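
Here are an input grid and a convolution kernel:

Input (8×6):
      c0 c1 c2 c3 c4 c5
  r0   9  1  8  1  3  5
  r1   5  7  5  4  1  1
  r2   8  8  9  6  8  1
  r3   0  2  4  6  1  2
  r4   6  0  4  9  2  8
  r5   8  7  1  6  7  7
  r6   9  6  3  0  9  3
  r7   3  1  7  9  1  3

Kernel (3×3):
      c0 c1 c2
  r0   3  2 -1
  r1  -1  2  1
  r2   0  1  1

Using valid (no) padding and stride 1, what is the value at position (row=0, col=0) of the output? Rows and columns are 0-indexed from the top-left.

The receptive field on the input at this output position is [9 1 8 / 5 7 5 / 8 8 9]. Elementwise product with the kernel and sum: 9·3 + 1·2 + 8·-1 + 5·-1 + 7·2 + 5·1 + 8·1 + 9·1.

52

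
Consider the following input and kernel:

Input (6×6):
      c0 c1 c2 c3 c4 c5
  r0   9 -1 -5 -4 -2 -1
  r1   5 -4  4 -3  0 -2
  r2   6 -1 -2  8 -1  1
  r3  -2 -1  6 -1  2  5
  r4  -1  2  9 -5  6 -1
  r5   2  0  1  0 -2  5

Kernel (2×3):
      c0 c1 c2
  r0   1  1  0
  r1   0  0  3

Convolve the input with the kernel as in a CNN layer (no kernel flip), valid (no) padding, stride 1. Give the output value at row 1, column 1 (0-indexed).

24

The receptive field on the input at this output position is [-4 4 -3 / -1 -2 8]. Elementwise product with the kernel and sum: -4·1 + 4·1 + 8·3.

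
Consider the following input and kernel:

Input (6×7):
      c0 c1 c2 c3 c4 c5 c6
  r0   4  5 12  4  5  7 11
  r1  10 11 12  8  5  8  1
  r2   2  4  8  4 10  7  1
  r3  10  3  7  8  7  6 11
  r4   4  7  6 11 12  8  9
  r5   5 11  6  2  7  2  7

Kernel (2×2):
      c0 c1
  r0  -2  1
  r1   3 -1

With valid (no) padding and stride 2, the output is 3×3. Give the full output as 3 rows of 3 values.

16 8 4
27 1 2
3 15 3

Output[0,0]: The receptive field on the input at this output position is [4 5 / 10 11]. Elementwise product with the kernel and sum: 4·-2 + 5·1 + 10·3 + 11·-1.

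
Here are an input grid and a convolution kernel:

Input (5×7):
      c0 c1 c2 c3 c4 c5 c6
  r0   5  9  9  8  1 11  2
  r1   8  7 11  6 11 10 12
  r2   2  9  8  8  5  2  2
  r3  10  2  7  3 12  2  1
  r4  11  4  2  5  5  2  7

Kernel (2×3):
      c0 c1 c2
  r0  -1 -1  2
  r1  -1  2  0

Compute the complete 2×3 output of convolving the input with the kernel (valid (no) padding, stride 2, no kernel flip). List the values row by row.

Output[0,0]: The receptive field on the input at this output position is [5 9 9 / 8 7 11]. Elementwise product with the kernel and sum: 5·-1 + 9·-1 + 9·2 + 8·-1 + 7·2.
Output[0,1]: The receptive field on the input at this output position is [9 8 1 / 11 6 11]. Elementwise product with the kernel and sum: 9·-1 + 8·-1 + 1·2 + 11·-1 + 6·2.

10 -14 1
-1 -7 -11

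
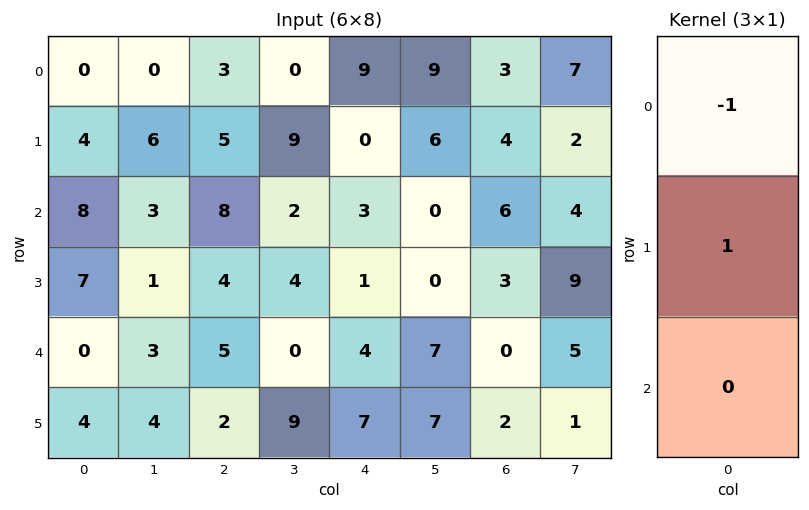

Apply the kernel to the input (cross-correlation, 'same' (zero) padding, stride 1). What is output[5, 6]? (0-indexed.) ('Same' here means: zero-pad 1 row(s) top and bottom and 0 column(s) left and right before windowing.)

The receptive field on the zero-padded input at this output position is [0 / 2 / 0]. Elementwise product with the kernel and sum: 0·-1 + 2·1.

2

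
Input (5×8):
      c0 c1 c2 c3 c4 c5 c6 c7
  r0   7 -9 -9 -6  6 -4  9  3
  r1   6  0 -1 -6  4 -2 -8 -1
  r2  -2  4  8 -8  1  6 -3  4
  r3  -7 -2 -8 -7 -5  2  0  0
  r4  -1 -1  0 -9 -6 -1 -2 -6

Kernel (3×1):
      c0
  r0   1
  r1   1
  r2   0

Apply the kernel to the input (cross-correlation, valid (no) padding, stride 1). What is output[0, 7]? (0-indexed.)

2

The receptive field on the input at this output position is [3 / -1 / 4]. Elementwise product with the kernel and sum: 3·1 + -1·1.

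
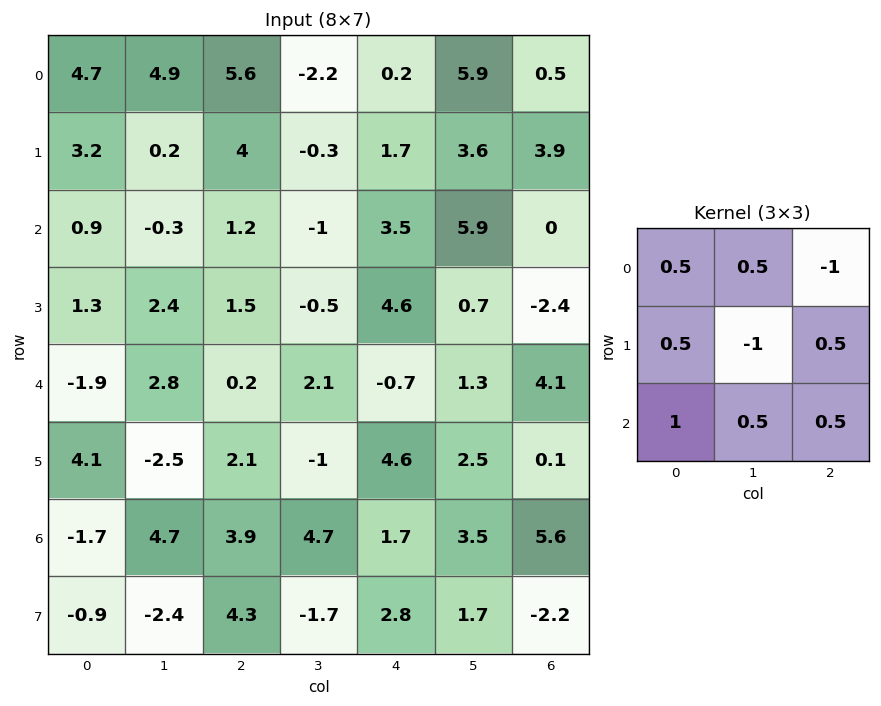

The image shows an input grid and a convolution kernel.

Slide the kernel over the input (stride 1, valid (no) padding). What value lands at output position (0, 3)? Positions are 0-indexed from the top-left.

The receptive field on the input at this output position is [-2.2 0.2 5.9 / -0.3 1.7 3.6 / -1 3.5 5.9]. Elementwise product with the kernel and sum: -2.2·0.5 + 0.2·0.5 + 5.9·-1 + -0.3·0.5 + 1.7·-1 + 3.6·0.5 + -1·1 + 3.5·0.5 + 5.9·0.5.

-3.25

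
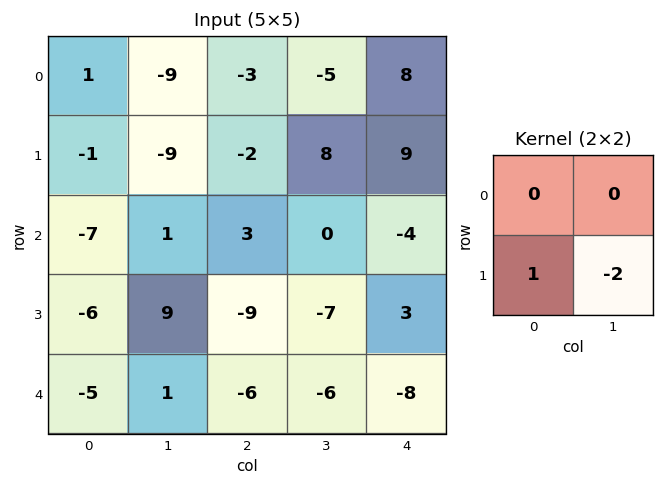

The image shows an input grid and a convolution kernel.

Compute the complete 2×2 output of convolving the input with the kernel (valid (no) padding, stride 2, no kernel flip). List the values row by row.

17 -18
-24 5

Output[0,0]: The receptive field on the input at this output position is [1 -9 / -1 -9]. Elementwise product with the kernel and sum: -1·1 + -9·-2.
Output[0,1]: The receptive field on the input at this output position is [-3 -5 / -2 8]. Elementwise product with the kernel and sum: -2·1 + 8·-2.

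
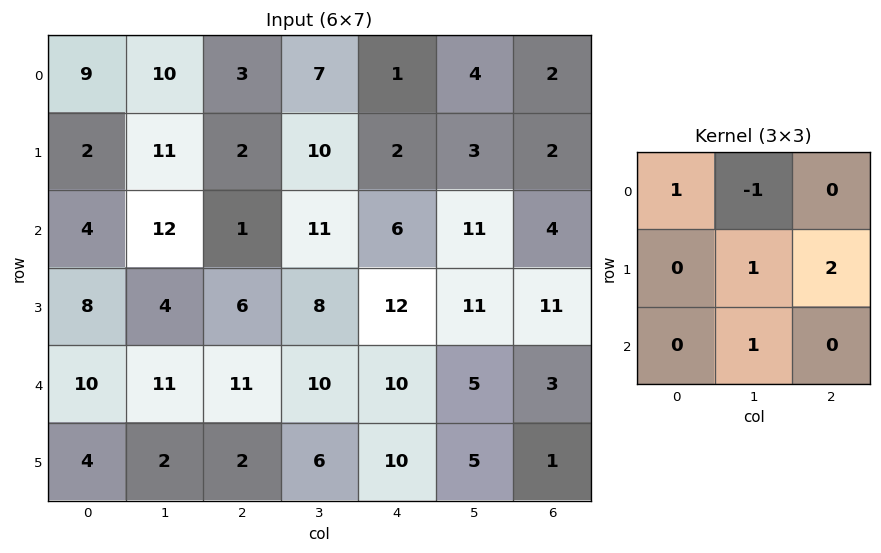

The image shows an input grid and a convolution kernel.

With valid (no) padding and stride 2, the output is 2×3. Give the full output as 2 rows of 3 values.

Output[0,0]: The receptive field on the input at this output position is [9 10 3 / 2 11 2 / 4 12 1]. Elementwise product with the kernel and sum: 9·1 + 10·-1 + 11·1 + 2·2 + 12·1.
Output[0,1]: The receptive field on the input at this output position is [3 7 1 / 2 10 2 / 1 11 6]. Elementwise product with the kernel and sum: 3·1 + 7·-1 + 10·1 + 2·2 + 11·1.

26 21 15
19 32 33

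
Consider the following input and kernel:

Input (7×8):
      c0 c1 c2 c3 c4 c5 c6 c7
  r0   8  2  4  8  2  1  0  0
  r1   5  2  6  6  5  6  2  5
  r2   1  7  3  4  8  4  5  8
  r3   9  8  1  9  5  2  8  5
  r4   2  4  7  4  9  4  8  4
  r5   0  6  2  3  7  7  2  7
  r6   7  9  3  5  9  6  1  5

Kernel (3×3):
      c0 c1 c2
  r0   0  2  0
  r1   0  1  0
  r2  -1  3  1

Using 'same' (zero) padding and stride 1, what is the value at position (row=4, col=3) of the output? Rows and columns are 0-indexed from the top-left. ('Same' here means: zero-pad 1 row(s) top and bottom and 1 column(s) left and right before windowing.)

36

The receptive field on the zero-padded input at this output position is [1 9 5 / 7 4 9 / 2 3 7]. Elementwise product with the kernel and sum: 9·2 + 4·1 + 2·-1 + 3·3 + 7·1.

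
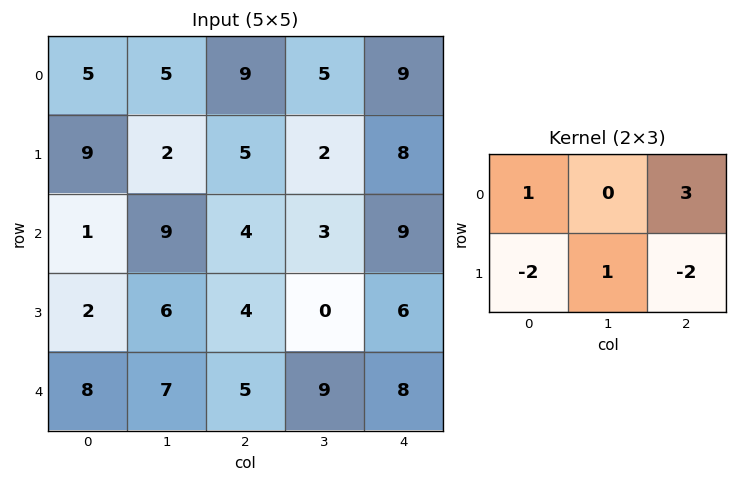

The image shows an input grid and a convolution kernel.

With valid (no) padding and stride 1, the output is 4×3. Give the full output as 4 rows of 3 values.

Output[0,0]: The receptive field on the input at this output position is [5 5 9 / 9 2 5]. Elementwise product with the kernel and sum: 5·1 + 9·3 + 9·-2 + 2·1 + 5·-2.
Output[0,1]: The receptive field on the input at this output position is [5 9 5 / 2 5 2]. Elementwise product with the kernel and sum: 5·1 + 5·3 + 2·-2 + 5·1 + 2·-2.

6 17 12
23 -12 6
7 10 11
-5 -21 5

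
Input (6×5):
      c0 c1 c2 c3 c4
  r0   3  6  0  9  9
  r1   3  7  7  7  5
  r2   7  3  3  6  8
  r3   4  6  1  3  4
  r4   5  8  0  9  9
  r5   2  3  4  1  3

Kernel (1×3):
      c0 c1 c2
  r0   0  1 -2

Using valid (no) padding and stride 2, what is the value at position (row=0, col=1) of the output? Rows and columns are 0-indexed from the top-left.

The receptive field on the input at this output position is [0 9 9]. Elementwise product with the kernel and sum: 9·1 + 9·-2.

-9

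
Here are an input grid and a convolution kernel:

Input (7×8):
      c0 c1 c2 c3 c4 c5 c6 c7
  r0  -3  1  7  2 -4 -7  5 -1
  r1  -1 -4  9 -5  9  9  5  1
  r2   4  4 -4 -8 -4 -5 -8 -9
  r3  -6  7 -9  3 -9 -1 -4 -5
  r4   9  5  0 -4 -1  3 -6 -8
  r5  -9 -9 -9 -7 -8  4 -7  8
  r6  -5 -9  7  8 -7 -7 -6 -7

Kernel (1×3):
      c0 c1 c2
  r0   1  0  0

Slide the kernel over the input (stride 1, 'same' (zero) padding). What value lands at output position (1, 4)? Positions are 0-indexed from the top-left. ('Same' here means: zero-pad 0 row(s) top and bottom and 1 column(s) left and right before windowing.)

The receptive field on the zero-padded input at this output position is [-5 9 9]. Elementwise product with the kernel and sum: -5·1.

-5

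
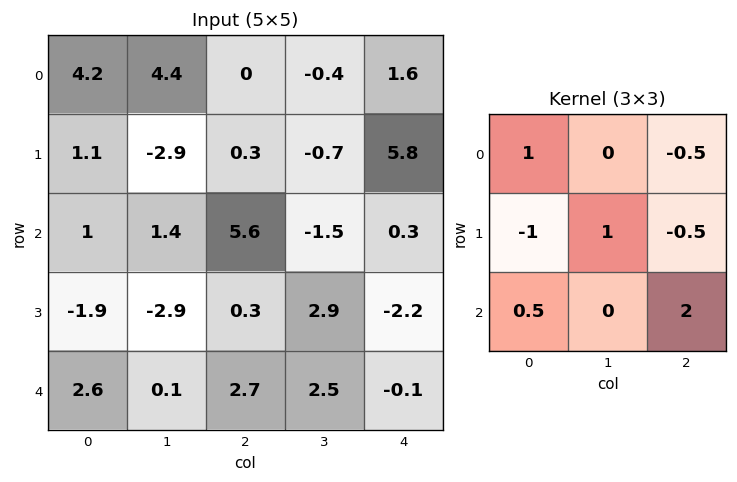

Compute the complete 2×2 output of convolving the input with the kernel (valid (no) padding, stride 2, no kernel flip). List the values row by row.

11.75 -1.3
3.75 10.3

Output[0,0]: The receptive field on the input at this output position is [4.2 4.4 0 / 1.1 -2.9 0.3 / 1 1.4 5.6]. Elementwise product with the kernel and sum: 4.2·1 + 0·-0.5 + 1.1·-1 + -2.9·1 + 0.3·-0.5 + 1·0.5 + 5.6·2.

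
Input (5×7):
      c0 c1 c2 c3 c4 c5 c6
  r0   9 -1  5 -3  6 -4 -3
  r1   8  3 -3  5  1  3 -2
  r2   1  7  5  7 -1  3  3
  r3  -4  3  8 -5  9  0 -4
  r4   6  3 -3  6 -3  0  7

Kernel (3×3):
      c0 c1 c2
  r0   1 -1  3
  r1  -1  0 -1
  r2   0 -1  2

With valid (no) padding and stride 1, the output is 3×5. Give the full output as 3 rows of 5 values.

23 -14 19 -22 5
3 -11 14 -6 -18
-4 40 -34 25 14

Output[0,0]: The receptive field on the input at this output position is [9 -1 5 / 8 3 -3 / 1 7 5]. Elementwise product with the kernel and sum: 9·1 + -1·-1 + 5·3 + 8·-1 + -3·-1 + 7·-1 + 5·2.
Output[0,1]: The receptive field on the input at this output position is [-1 5 -3 / 3 -3 5 / 7 5 7]. Elementwise product with the kernel and sum: -1·1 + 5·-1 + -3·3 + 3·-1 + 5·-1 + 5·-1 + 7·2.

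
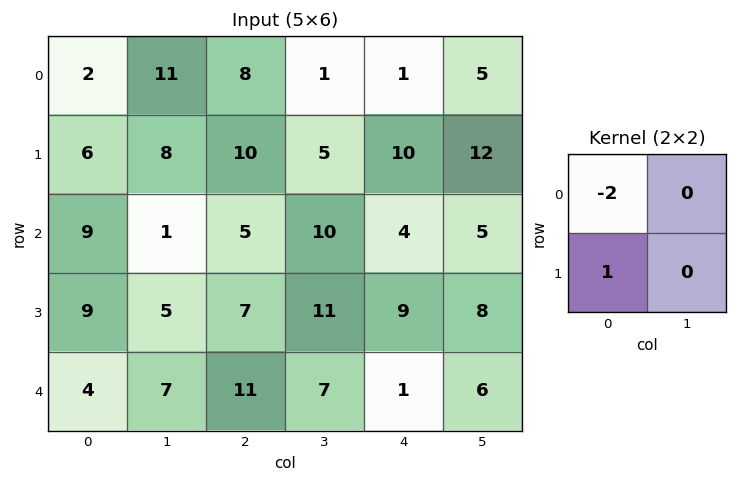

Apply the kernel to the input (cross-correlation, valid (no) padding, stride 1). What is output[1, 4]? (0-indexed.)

-16

The receptive field on the input at this output position is [10 12 / 4 5]. Elementwise product with the kernel and sum: 10·-2 + 4·1.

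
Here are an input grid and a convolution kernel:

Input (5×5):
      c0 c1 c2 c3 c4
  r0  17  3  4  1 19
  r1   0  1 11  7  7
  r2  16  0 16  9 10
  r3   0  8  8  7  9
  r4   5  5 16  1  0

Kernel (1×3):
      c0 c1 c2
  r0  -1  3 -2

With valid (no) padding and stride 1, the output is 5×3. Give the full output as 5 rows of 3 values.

-16 7 -39
-19 18 -4
-48 30 -9
8 2 -5
-22 41 -13

Output[0,0]: The receptive field on the input at this output position is [17 3 4]. Elementwise product with the kernel and sum: 17·-1 + 3·3 + 4·-2.
Output[0,1]: The receptive field on the input at this output position is [3 4 1]. Elementwise product with the kernel and sum: 3·-1 + 4·3 + 1·-2.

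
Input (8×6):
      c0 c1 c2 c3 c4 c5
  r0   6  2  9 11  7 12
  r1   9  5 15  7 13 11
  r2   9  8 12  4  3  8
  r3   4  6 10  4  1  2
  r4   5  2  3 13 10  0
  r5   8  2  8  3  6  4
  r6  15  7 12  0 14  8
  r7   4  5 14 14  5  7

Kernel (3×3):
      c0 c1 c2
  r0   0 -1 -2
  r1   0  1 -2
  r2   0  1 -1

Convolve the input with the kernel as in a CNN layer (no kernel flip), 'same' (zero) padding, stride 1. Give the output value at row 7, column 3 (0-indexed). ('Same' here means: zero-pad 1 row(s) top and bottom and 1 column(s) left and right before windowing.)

-24

The receptive field on the zero-padded input at this output position is [12 0 14 / 14 14 5 / 0 0 0]. Elementwise product with the kernel and sum: 0·-1 + 14·-2 + 14·1 + 5·-2 + 0·1 + 0·-1.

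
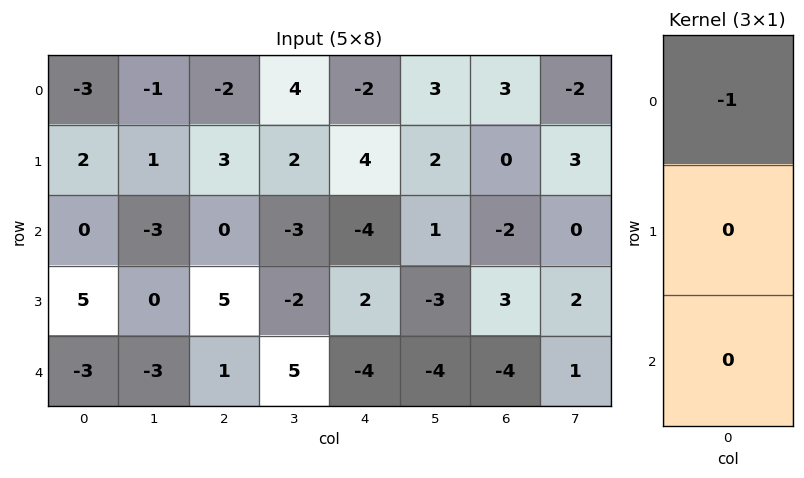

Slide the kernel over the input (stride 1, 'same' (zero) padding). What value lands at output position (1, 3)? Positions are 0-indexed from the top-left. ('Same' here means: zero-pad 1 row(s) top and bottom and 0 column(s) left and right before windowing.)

The receptive field on the zero-padded input at this output position is [4 / 2 / -3]. Elementwise product with the kernel and sum: 4·-1.

-4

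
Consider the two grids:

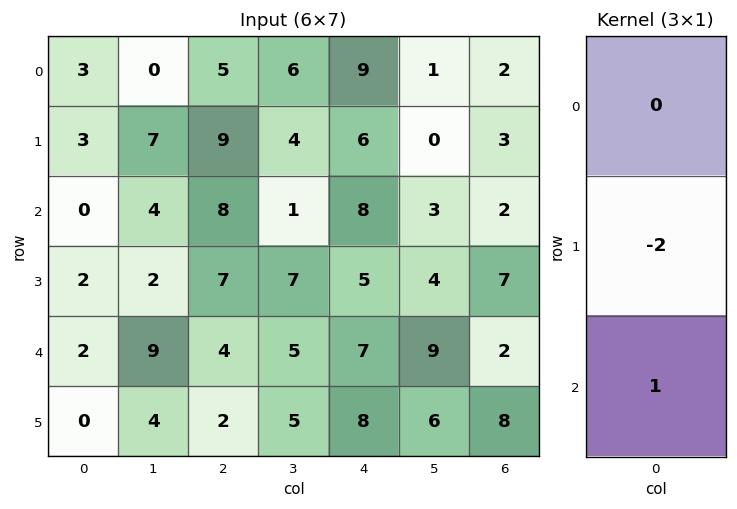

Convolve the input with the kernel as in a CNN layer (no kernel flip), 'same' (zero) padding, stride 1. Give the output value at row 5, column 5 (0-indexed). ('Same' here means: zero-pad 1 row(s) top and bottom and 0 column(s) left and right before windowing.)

-12

The receptive field on the zero-padded input at this output position is [9 / 6 / 0]. Elementwise product with the kernel and sum: 6·-2 + 0·1.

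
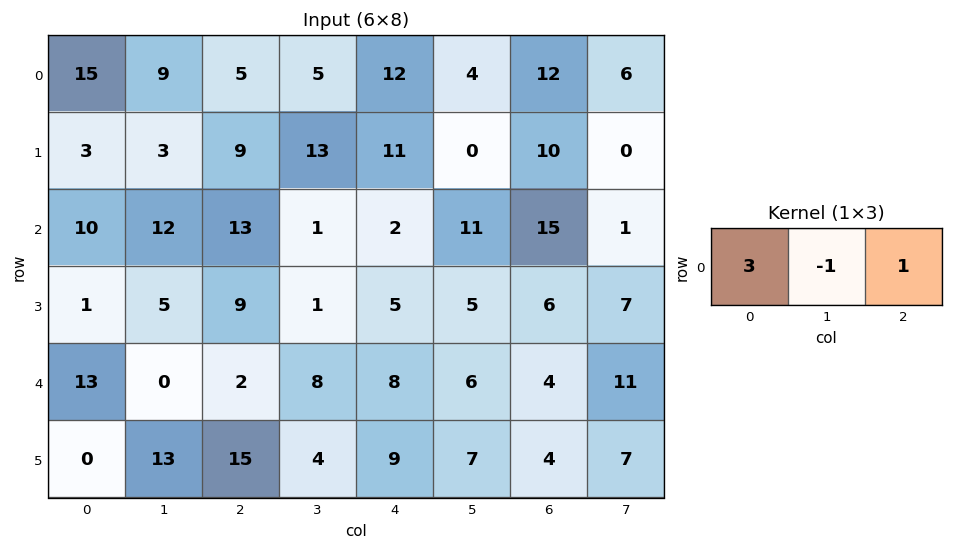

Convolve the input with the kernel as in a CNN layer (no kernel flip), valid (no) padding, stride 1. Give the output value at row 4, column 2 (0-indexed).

The receptive field on the input at this output position is [2 8 8]. Elementwise product with the kernel and sum: 2·3 + 8·-1 + 8·1.

6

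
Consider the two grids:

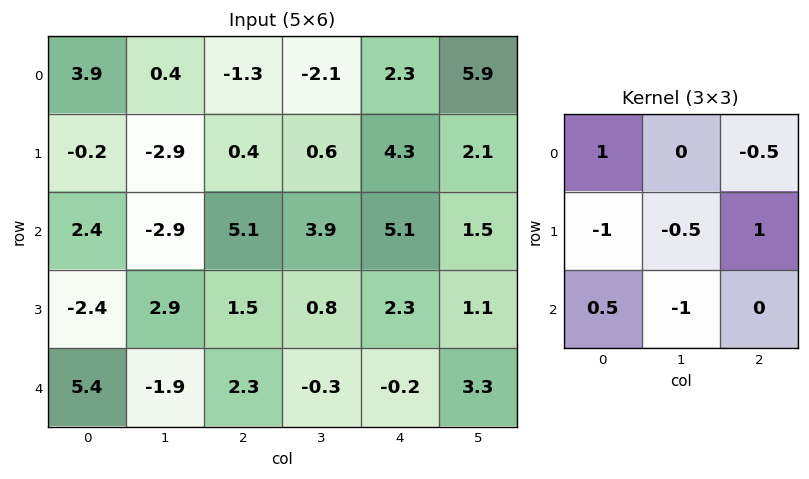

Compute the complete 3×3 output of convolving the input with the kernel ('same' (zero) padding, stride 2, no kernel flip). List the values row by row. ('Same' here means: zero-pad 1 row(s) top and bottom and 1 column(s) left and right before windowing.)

Output[0,0]: The receptive field on the zero-padded input at this output position is [0 0 0 / 0 3.9 0.4 / 0 -0.2 -2.9]. Elementwise product with the kernel and sum: 0·1 + 0·-0.5 + 0·-1 + 3.9·-0.5 + 0.4·1 + 0·0.5 + -0.2·-1.
Output[0,1]: The receptive field on the zero-padded input at this output position is [0 0 0 / 0.4 -1.3 -2.1 / -2.9 0.4 0.6]. Elementwise product with the kernel and sum: 0·1 + 0·-0.5 + 0.4·-1 + -1.3·-0.5 + -2.1·1 + -2.9·0.5 + 0.4·-1.

-1.35 -3.7 2.85
-0.25 1 -7.3
-6.05 2.95 3.95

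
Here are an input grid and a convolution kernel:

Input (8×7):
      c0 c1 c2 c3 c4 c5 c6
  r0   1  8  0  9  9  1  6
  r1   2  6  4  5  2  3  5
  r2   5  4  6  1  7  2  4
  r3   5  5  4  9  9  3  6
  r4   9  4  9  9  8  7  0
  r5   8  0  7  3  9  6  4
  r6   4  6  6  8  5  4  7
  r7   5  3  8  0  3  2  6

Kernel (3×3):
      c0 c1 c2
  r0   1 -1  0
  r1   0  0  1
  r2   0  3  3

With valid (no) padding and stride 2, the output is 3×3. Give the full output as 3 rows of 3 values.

Output[0,0]: The receptive field on the input at this output position is [1 8 0 / 2 6 4 / 5 4 6]. Elementwise product with the kernel and sum: 1·1 + 8·-1 + 4·1 + 4·3 + 6·3.
Output[0,1]: The receptive field on the input at this output position is [0 9 9 / 4 5 2 / 6 1 7]. Elementwise product with the kernel and sum: 0·1 + 9·-1 + 2·1 + 1·3 + 7·3.

27 17 31
44 65 32
48 48 38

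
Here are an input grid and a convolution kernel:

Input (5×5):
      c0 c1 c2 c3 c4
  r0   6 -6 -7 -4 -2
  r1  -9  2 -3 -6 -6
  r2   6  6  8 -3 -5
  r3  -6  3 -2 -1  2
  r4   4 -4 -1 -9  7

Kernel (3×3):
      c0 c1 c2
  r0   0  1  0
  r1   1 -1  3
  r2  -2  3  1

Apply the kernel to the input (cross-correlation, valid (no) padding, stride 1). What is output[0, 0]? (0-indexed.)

The receptive field on the input at this output position is [6 -6 -7 / -9 2 -3 / 6 6 8]. Elementwise product with the kernel and sum: -6·1 + -9·1 + 2·-1 + -3·3 + 6·-2 + 6·3 + 8·1.

-12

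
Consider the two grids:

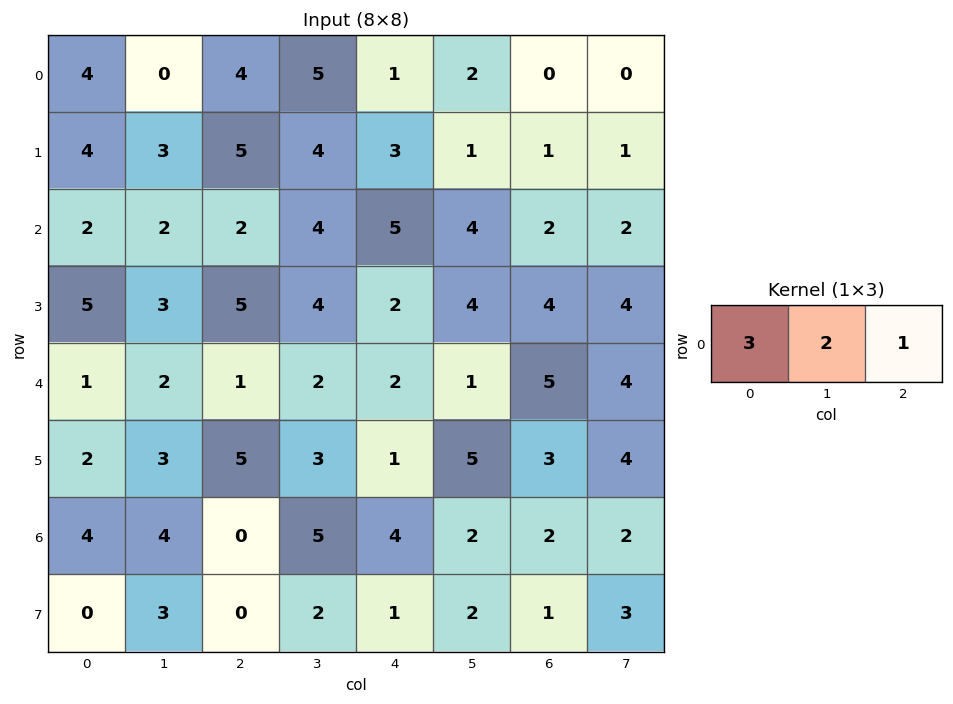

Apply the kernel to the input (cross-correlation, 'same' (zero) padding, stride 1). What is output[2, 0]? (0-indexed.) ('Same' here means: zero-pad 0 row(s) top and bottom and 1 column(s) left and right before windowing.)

6

The receptive field on the zero-padded input at this output position is [0 2 2]. Elementwise product with the kernel and sum: 0·3 + 2·2 + 2·1.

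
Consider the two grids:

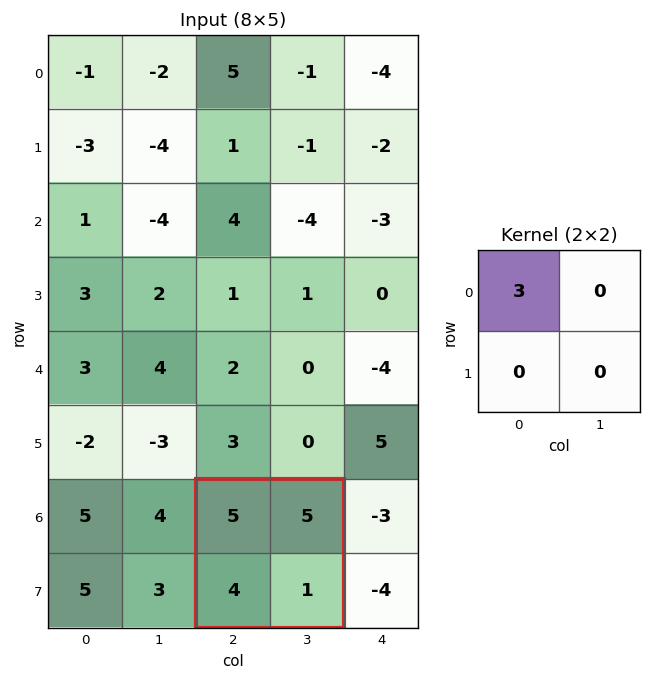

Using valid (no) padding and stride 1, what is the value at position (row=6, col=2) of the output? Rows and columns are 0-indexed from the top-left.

15

The receptive field on the input at this output position is [5 5 / 4 1]. Elementwise product with the kernel and sum: 5·3.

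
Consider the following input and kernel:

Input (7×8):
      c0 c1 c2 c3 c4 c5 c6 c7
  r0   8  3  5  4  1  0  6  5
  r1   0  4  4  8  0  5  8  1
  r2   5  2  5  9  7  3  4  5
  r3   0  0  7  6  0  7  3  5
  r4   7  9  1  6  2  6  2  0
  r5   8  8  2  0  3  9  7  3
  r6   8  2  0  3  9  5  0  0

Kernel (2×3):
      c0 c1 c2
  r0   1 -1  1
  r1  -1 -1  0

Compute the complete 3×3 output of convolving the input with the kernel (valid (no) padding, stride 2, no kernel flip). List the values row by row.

6 -10 2
8 -10 1
-17 -5 -14

Output[0,0]: The receptive field on the input at this output position is [8 3 5 / 0 4 4]. Elementwise product with the kernel and sum: 8·1 + 3·-1 + 5·1 + 0·-1 + 4·-1.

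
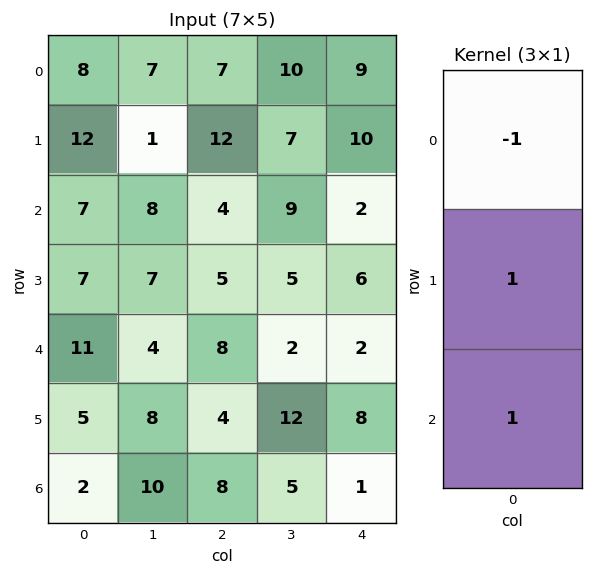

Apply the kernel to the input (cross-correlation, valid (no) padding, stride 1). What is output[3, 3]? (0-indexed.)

The receptive field on the input at this output position is [5 / 2 / 12]. Elementwise product with the kernel and sum: 5·-1 + 2·1 + 12·1.

9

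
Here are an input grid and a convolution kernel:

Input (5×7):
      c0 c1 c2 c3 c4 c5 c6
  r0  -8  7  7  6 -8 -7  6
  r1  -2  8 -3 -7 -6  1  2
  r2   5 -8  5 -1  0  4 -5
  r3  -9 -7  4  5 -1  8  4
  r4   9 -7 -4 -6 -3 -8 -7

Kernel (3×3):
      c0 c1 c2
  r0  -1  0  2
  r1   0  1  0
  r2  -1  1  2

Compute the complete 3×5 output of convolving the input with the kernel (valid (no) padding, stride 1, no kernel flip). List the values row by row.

27 13 -36 -17 15
-2 4 -11 19 31
-26 1 -8 -5 -21

Output[0,0]: The receptive field on the input at this output position is [-8 7 7 / -2 8 -3 / 5 -8 5]. Elementwise product with the kernel and sum: -8·-1 + 7·2 + 8·1 + 5·-1 + -8·1 + 5·2.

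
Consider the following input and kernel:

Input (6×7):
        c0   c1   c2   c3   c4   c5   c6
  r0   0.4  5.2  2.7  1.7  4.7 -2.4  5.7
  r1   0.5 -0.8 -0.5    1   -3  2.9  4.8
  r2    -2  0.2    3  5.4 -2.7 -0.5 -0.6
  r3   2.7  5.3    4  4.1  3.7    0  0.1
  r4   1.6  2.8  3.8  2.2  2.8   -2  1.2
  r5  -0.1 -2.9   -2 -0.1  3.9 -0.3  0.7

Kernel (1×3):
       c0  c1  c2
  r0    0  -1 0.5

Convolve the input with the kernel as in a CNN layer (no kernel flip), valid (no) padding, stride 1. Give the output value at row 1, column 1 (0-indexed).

The receptive field on the input at this output position is [-0.8 -0.5 1]. Elementwise product with the kernel and sum: -0.5·-1 + 1·0.5.

1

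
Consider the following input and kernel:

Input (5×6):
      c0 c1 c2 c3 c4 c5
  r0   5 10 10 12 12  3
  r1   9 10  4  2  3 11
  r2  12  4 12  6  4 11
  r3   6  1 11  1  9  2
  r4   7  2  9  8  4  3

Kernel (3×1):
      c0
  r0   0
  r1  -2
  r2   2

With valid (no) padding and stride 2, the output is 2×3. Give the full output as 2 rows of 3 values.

6 16 2
2 -4 -10

Output[0,0]: The receptive field on the input at this output position is [5 / 9 / 12]. Elementwise product with the kernel and sum: 9·-2 + 12·2.
Output[0,1]: The receptive field on the input at this output position is [10 / 4 / 12]. Elementwise product with the kernel and sum: 4·-2 + 12·2.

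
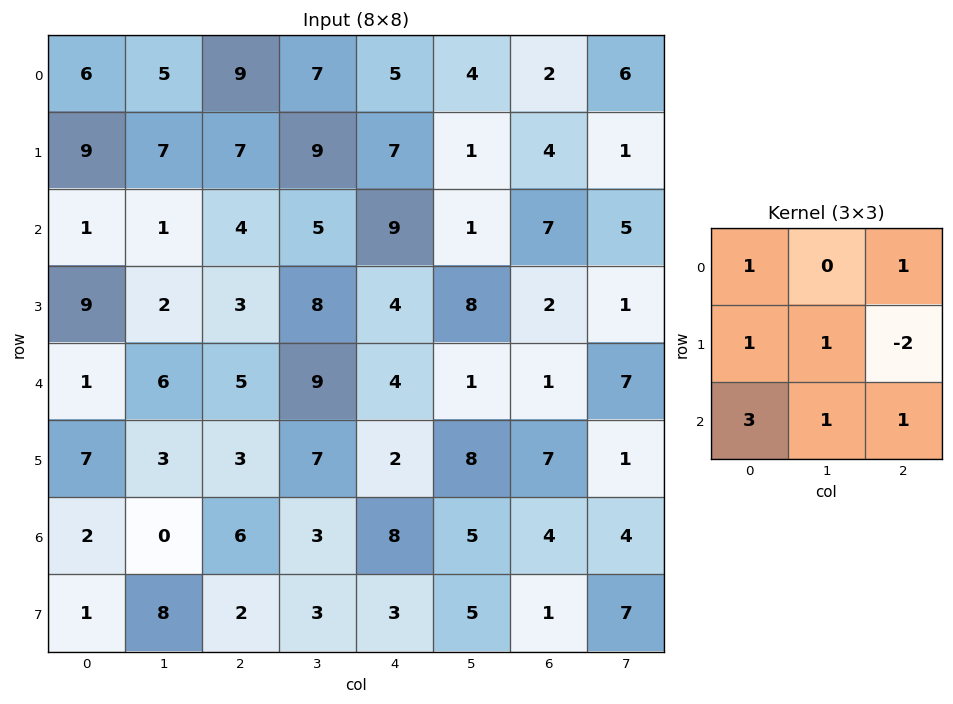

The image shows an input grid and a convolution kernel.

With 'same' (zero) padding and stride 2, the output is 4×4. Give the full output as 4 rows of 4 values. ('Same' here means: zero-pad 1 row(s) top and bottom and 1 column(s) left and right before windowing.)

12 37 39 2
17 28 58 27
1 22 58 29
14 39 33 33

Output[0,0]: The receptive field on the zero-padded input at this output position is [0 0 0 / 0 6 5 / 0 9 7]. Elementwise product with the kernel and sum: 0·1 + 0·1 + 0·1 + 6·1 + 5·-2 + 0·3 + 9·1 + 7·1.
Output[0,1]: The receptive field on the zero-padded input at this output position is [0 0 0 / 5 9 7 / 7 7 9]. Elementwise product with the kernel and sum: 0·1 + 0·1 + 5·1 + 9·1 + 7·-2 + 7·3 + 7·1 + 9·1.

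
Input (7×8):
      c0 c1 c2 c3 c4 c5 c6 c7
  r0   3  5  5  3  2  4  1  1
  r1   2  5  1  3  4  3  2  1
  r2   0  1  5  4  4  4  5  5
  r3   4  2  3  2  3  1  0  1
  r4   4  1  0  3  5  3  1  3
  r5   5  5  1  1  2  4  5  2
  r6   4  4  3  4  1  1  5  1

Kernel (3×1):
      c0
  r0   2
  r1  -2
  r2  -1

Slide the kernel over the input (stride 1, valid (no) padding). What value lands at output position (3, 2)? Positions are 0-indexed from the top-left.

5

The receptive field on the input at this output position is [3 / 0 / 1]. Elementwise product with the kernel and sum: 3·2 + 0·-2 + 1·-1.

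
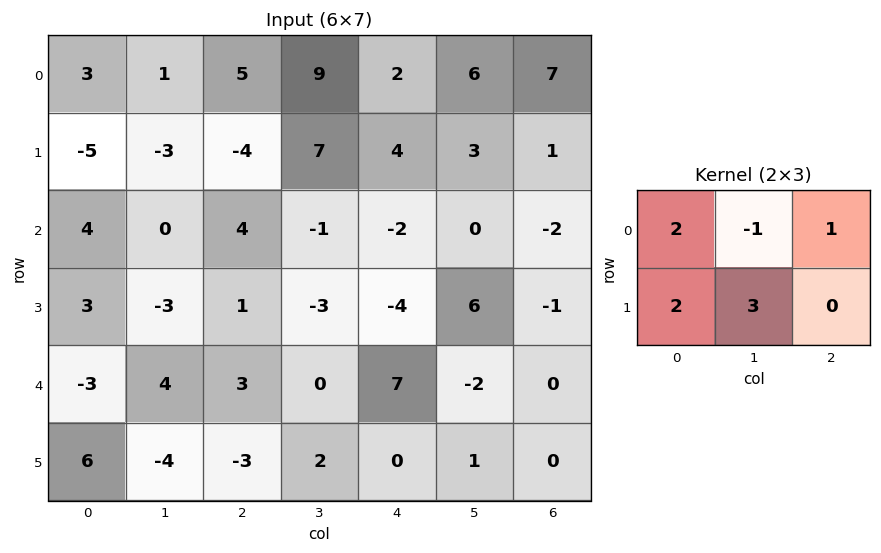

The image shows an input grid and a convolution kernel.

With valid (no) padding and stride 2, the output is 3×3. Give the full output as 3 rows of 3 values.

-9 16 22
9 0 4
-7 13 19

Output[0,0]: The receptive field on the input at this output position is [3 1 5 / -5 -3 -4]. Elementwise product with the kernel and sum: 3·2 + 1·-1 + 5·1 + -5·2 + -3·3.
Output[0,1]: The receptive field on the input at this output position is [5 9 2 / -4 7 4]. Elementwise product with the kernel and sum: 5·2 + 9·-1 + 2·1 + -4·2 + 7·3.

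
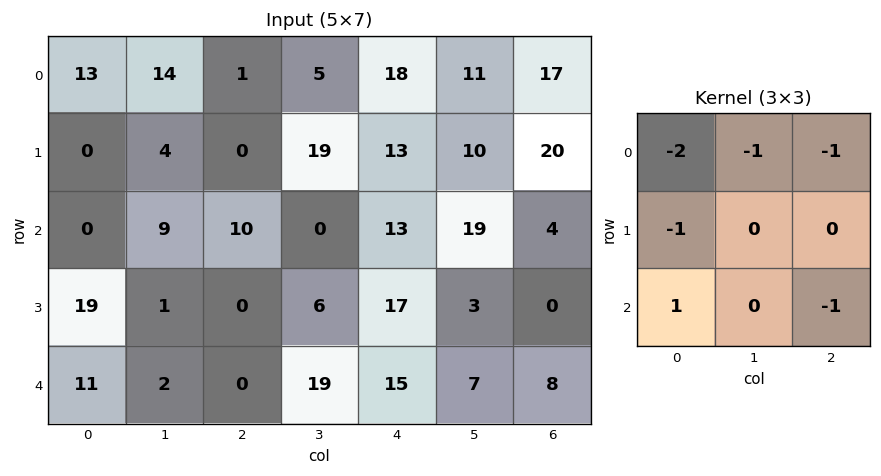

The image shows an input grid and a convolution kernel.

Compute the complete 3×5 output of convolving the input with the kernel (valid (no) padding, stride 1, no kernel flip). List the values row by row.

-51 -29 -28 -77 -68
15 -41 -59 -58 -52
-27 -46 -48 -26 -59

Output[0,0]: The receptive field on the input at this output position is [13 14 1 / 0 4 0 / 0 9 10]. Elementwise product with the kernel and sum: 13·-2 + 14·-1 + 1·-1 + 0·-1 + 0·1 + 10·-1.
Output[0,1]: The receptive field on the input at this output position is [14 1 5 / 4 0 19 / 9 10 0]. Elementwise product with the kernel and sum: 14·-2 + 1·-1 + 5·-1 + 4·-1 + 9·1 + 0·-1.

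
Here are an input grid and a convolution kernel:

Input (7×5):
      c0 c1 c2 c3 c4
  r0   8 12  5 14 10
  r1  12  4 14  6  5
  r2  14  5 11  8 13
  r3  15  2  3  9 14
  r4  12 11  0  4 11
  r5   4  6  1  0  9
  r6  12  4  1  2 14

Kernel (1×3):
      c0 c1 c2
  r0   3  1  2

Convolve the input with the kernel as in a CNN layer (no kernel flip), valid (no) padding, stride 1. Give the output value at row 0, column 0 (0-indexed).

The receptive field on the input at this output position is [8 12 5]. Elementwise product with the kernel and sum: 8·3 + 12·1 + 5·2.

46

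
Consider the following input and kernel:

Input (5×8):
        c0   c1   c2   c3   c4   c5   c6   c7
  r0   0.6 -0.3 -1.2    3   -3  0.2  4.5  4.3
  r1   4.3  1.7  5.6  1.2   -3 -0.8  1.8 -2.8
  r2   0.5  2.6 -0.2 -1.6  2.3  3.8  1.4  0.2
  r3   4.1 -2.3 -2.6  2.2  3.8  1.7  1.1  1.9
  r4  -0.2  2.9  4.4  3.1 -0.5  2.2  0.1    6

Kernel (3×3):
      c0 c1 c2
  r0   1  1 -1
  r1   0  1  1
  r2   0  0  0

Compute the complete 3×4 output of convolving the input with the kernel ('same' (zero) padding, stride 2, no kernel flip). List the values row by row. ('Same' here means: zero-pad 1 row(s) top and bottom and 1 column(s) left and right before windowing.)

0.3 1.8 -2.8 8.8
5.7 4.3 5.1 5.4
9.1 0.4 6 7

Output[0,0]: The receptive field on the zero-padded input at this output position is [0 0 0 / 0 0.6 -0.3 / 0 4.3 1.7]. Elementwise product with the kernel and sum: 0·1 + 0·1 + 0·-1 + 0.6·1 + -0.3·1.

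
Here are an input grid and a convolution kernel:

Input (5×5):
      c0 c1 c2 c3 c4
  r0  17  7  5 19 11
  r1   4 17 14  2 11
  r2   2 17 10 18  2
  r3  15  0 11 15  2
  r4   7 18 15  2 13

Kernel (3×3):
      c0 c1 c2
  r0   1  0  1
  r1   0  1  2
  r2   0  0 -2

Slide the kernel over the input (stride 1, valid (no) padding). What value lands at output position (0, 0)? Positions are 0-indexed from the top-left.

The receptive field on the input at this output position is [17 7 5 / 4 17 14 / 2 17 10]. Elementwise product with the kernel and sum: 17·1 + 5·1 + 17·1 + 14·2 + 10·-2.

47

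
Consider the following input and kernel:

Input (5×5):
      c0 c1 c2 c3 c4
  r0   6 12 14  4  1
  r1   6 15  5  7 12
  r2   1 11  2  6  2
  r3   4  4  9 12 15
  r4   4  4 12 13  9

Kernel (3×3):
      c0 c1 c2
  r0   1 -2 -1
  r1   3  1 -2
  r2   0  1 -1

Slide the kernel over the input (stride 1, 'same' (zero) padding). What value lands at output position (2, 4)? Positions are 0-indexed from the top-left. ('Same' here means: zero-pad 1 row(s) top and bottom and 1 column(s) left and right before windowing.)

The receptive field on the zero-padded input at this output position is [7 12 0 / 6 2 0 / 12 15 0]. Elementwise product with the kernel and sum: 7·1 + 12·-2 + 0·-1 + 6·3 + 2·1 + 0·-2 + 15·1 + 0·-1.

18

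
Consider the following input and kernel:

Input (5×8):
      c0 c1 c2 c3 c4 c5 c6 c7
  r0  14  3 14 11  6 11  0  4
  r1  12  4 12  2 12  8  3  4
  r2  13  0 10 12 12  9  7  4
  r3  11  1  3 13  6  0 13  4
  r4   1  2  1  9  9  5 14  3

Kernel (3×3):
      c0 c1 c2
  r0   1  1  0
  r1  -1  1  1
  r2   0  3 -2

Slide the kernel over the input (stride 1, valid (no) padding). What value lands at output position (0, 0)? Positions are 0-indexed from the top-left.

The receptive field on the input at this output position is [14 3 14 / 12 4 12 / 13 0 10]. Elementwise product with the kernel and sum: 14·1 + 3·1 + 12·-1 + 4·1 + 12·1 + 0·3 + 10·-2.

1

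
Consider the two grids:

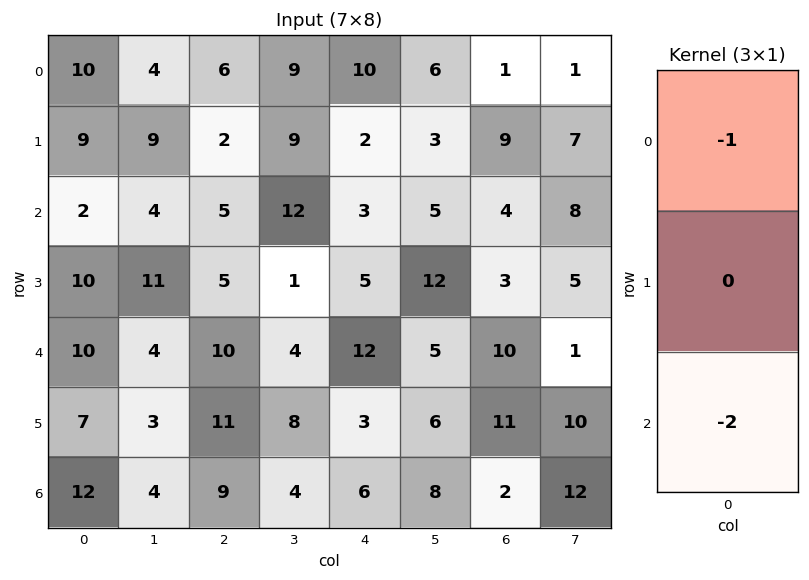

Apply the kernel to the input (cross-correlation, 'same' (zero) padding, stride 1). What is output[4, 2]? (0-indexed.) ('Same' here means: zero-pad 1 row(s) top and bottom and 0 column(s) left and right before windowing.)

-27

The receptive field on the zero-padded input at this output position is [5 / 10 / 11]. Elementwise product with the kernel and sum: 5·-1 + 11·-2.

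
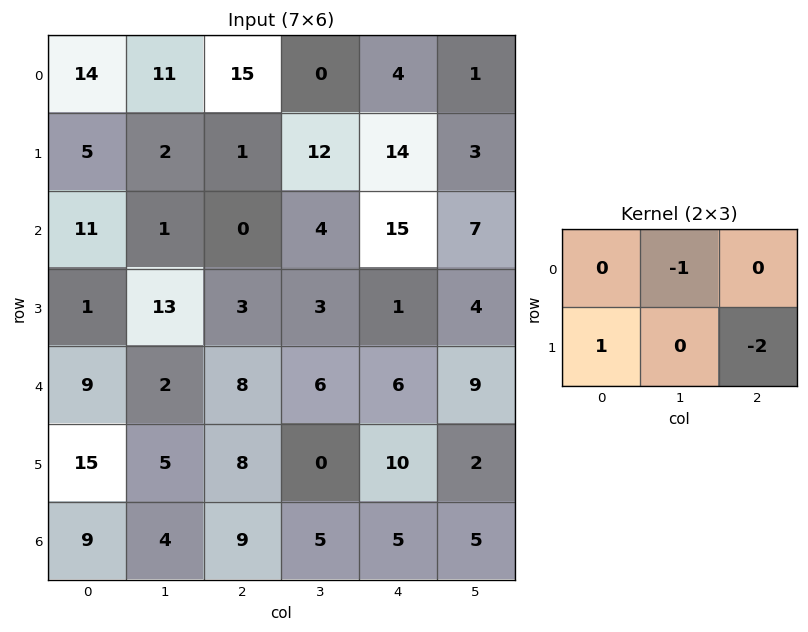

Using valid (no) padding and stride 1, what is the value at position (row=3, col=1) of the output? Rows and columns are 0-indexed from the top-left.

The receptive field on the input at this output position is [13 3 3 / 2 8 6]. Elementwise product with the kernel and sum: 3·-1 + 2·1 + 6·-2.

-13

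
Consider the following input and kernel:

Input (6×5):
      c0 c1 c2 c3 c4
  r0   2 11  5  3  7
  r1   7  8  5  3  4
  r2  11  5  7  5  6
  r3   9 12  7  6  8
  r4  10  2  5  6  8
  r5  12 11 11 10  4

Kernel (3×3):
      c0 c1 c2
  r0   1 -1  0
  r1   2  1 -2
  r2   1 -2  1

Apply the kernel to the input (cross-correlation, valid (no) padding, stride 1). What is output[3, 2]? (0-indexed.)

-4

The receptive field on the input at this output position is [7 6 8 / 5 6 8 / 11 10 4]. Elementwise product with the kernel and sum: 7·1 + 6·-1 + 5·2 + 6·1 + 8·-2 + 11·1 + 10·-2 + 4·1.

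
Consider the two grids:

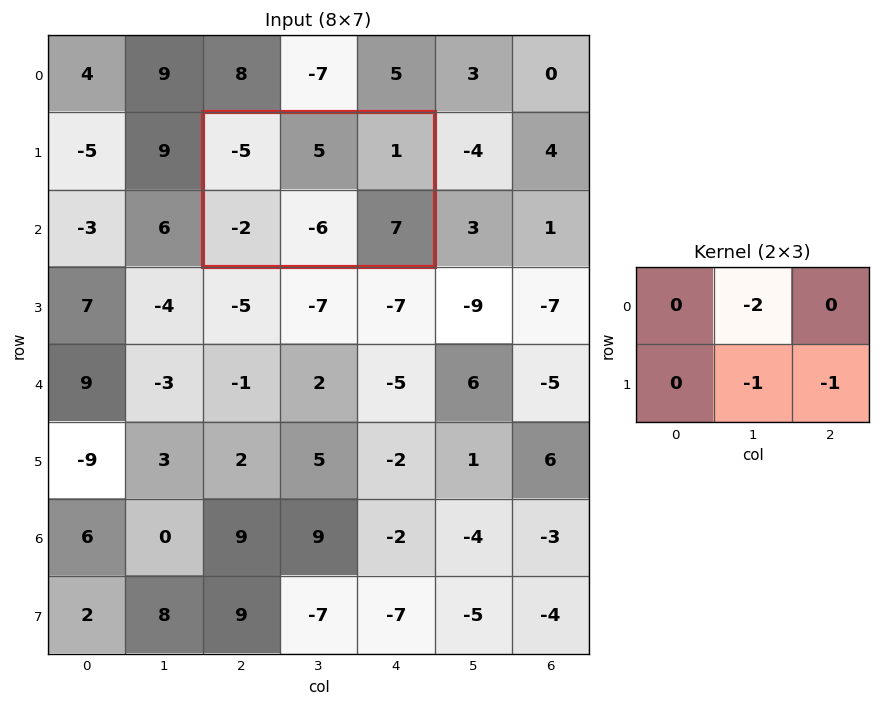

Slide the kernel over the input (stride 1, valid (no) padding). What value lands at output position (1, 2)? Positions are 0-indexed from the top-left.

-11

The receptive field on the input at this output position is [-5 5 1 / -2 -6 7]. Elementwise product with the kernel and sum: 5·-2 + -6·-1 + 7·-1.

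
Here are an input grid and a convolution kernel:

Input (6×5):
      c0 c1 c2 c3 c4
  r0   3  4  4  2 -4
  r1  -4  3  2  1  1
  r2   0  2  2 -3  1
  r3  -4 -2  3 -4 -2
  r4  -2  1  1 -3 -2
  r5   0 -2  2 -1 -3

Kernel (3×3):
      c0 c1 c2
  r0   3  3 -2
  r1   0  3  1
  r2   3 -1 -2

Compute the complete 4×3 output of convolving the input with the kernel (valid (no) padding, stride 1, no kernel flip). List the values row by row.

18 37 37
-15 15 16
-10 31 -9
-22 5 3

Output[0,0]: The receptive field on the input at this output position is [3 4 4 / -4 3 2 / 0 2 2]. Elementwise product with the kernel and sum: 3·3 + 4·3 + 4·-2 + 3·3 + 2·1 + 0·3 + 2·-1 + 2·-2.
Output[0,1]: The receptive field on the input at this output position is [4 4 2 / 3 2 1 / 2 2 -3]. Elementwise product with the kernel and sum: 4·3 + 4·3 + 2·-2 + 2·3 + 1·1 + 2·3 + 2·-1 + -3·-2.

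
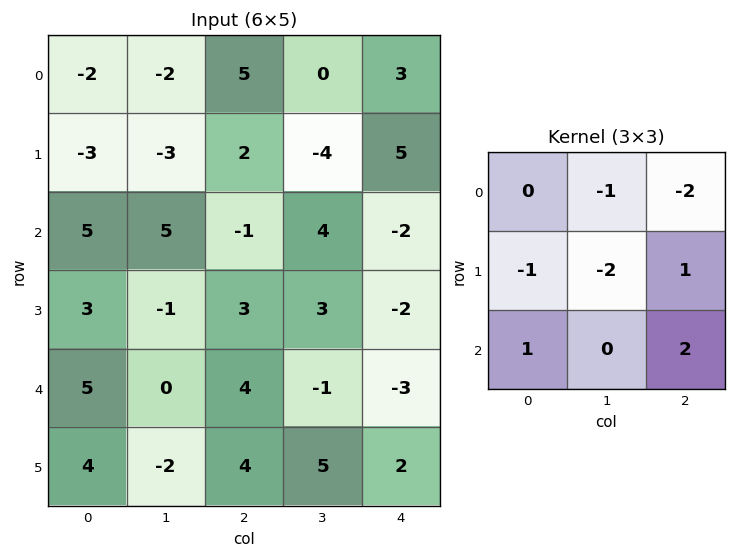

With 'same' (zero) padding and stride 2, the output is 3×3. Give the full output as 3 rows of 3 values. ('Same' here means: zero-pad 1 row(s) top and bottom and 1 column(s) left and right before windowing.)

Output[0,0]: The receptive field on the zero-padded input at this output position is [0 0 0 / 0 -2 -2 / 0 -3 -3]. Elementwise product with the kernel and sum: 0·-1 + 0·-2 + 0·-1 + -2·-2 + -2·1 + 0·1 + -3·2.

-4 -19 -10
2 12 -2
-15 -10 14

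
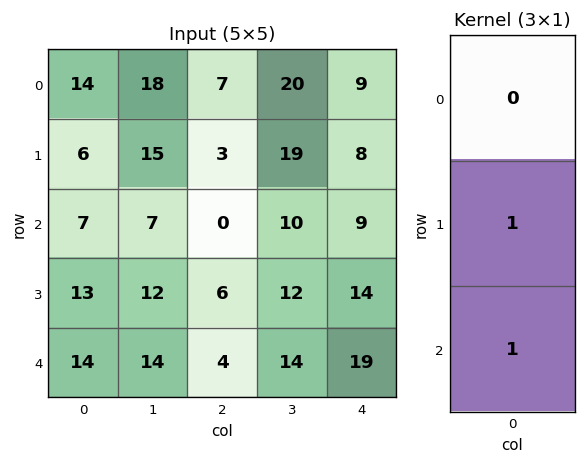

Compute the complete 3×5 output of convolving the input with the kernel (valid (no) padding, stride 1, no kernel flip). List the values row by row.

Output[0,0]: The receptive field on the input at this output position is [14 / 6 / 7]. Elementwise product with the kernel and sum: 6·1 + 7·1.
Output[0,1]: The receptive field on the input at this output position is [18 / 15 / 7]. Elementwise product with the kernel and sum: 15·1 + 7·1.

13 22 3 29 17
20 19 6 22 23
27 26 10 26 33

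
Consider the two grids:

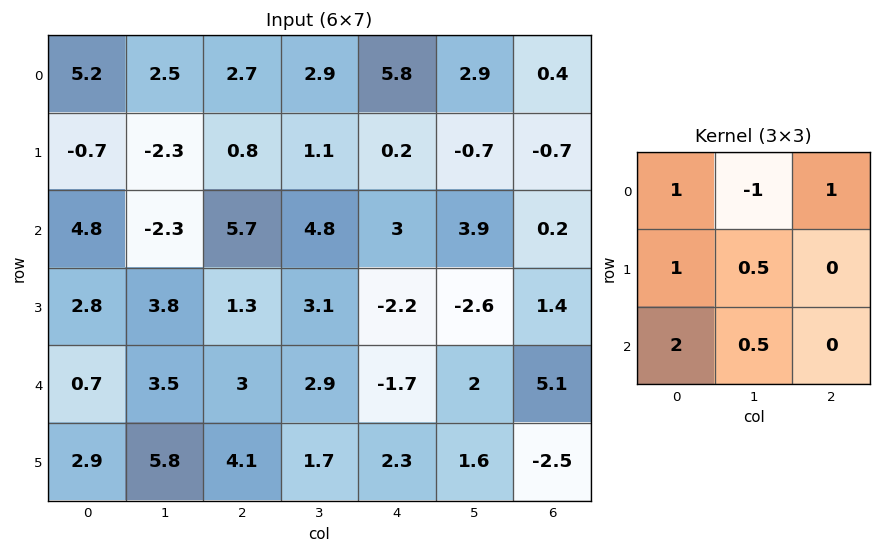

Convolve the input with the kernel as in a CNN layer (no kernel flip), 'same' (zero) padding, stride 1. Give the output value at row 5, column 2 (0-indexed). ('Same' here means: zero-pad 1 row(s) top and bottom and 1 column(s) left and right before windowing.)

11.25

The receptive field on the zero-padded input at this output position is [3.5 3 2.9 / 5.8 4.1 1.7 / 0 0 0]. Elementwise product with the kernel and sum: 3.5·1 + 3·-1 + 2.9·1 + 5.8·1 + 4.1·0.5 + 0·2 + 0·0.5.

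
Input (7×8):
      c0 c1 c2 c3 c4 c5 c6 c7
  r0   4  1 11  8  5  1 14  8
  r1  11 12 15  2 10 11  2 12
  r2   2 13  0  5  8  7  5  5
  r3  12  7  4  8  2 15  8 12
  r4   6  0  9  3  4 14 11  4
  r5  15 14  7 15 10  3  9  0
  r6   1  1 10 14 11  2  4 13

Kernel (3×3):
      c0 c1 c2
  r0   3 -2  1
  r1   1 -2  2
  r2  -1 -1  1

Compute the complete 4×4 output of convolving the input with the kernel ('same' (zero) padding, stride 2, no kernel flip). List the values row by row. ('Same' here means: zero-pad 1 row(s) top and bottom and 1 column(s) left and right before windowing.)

Output[0,0]: The receptive field on the zero-padded input at this output position is [0 0 0 / 0 4 1 / 0 11 12]. Elementwise product with the kernel and sum: 0·3 + 0·-2 + 0·1 + 0·1 + 4·-2 + 1·2 + 0·-1 + 11·-1 + 12·1.
Output[0,1]: The receptive field on the zero-padded input at this output position is [0 0 0 / 1 11 8 / 12 15 2]. Elementwise product with the kernel and sum: 0·3 + 0·-2 + 0·1 + 1·1 + 11·-2 + 8·2 + 12·-1 + 15·-1 + 2·1.

-5 -30 -1 -12
7 28 5 37
-30 3 36 29
-16 52 24 11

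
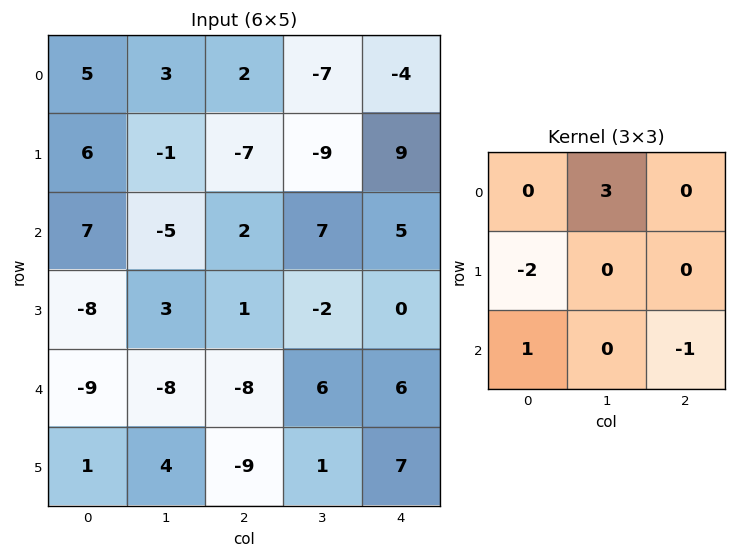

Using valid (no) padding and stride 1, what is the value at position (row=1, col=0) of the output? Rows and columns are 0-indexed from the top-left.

The receptive field on the input at this output position is [6 -1 -7 / 7 -5 2 / -8 3 1]. Elementwise product with the kernel and sum: -1·3 + 7·-2 + -8·1 + 1·-1.

-26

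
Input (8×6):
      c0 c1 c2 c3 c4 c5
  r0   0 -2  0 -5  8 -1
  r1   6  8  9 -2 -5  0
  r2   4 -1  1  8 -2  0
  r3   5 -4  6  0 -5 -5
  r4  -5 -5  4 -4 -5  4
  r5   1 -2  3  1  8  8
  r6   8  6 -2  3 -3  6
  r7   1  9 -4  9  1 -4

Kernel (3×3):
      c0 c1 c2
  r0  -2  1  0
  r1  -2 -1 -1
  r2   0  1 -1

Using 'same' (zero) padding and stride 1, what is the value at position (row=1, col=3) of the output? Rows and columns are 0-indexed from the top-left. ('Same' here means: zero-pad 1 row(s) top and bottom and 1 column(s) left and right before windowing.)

The receptive field on the zero-padded input at this output position is [0 -5 8 / 9 -2 -5 / 1 8 -2]. Elementwise product with the kernel and sum: 0·-2 + -5·1 + 9·-2 + -2·-1 + -5·-1 + 8·1 + -2·-1.

-6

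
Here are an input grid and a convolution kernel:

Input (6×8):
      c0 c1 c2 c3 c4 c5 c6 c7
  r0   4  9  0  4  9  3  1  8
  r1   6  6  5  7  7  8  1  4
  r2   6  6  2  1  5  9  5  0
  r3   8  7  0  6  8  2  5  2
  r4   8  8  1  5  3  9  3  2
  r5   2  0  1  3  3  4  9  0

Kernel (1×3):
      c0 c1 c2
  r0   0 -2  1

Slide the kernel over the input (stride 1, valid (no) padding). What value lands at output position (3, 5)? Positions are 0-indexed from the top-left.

-8

The receptive field on the input at this output position is [2 5 2]. Elementwise product with the kernel and sum: 5·-2 + 2·1.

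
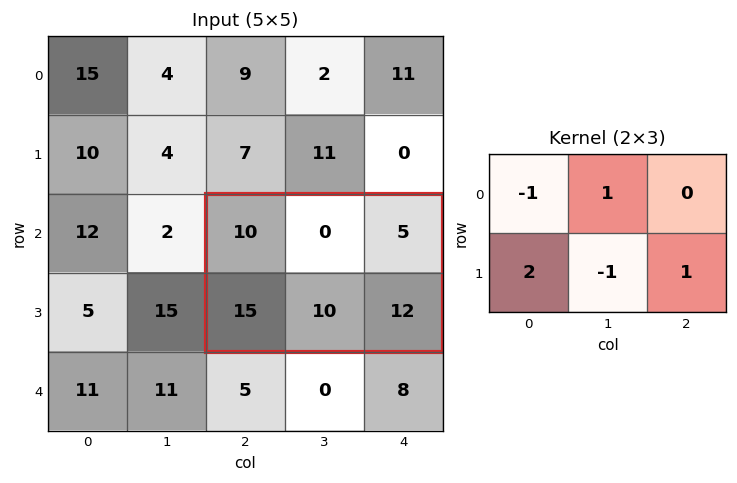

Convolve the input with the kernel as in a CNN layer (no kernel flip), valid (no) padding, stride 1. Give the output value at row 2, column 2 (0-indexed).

The receptive field on the input at this output position is [10 0 5 / 15 10 12]. Elementwise product with the kernel and sum: 10·-1 + 0·1 + 15·2 + 10·-1 + 12·1.

22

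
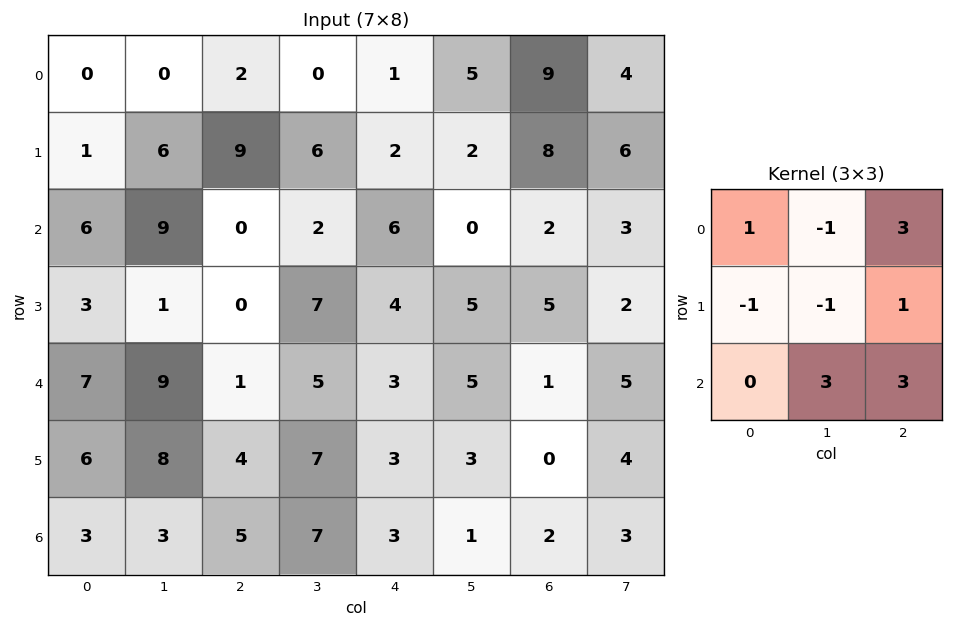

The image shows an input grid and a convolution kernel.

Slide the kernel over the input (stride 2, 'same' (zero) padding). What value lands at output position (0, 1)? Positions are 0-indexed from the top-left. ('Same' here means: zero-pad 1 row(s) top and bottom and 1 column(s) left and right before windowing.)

The receptive field on the zero-padded input at this output position is [0 0 0 / 0 2 0 / 6 9 6]. Elementwise product with the kernel and sum: 0·1 + 0·-1 + 0·3 + 0·-1 + 2·-1 + 0·1 + 9·3 + 6·3.

43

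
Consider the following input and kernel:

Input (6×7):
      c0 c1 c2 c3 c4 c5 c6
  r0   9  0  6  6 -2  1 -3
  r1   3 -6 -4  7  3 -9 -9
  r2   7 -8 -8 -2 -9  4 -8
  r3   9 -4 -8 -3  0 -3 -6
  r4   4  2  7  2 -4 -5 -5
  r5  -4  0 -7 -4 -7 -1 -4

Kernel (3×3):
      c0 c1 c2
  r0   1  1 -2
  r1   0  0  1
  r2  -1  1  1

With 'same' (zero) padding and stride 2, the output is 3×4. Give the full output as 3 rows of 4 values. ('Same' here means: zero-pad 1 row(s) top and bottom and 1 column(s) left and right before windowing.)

-3 15 -12 0
12 -33 32 -21
15 -15 -6 -12

Output[0,0]: The receptive field on the zero-padded input at this output position is [0 0 0 / 0 9 0 / 0 3 -6]. Elementwise product with the kernel and sum: 0·1 + 0·1 + 0·-2 + 0·1 + 0·-1 + 3·1 + -6·1.
Output[0,1]: The receptive field on the zero-padded input at this output position is [0 0 0 / 0 6 6 / -6 -4 7]. Elementwise product with the kernel and sum: 0·1 + 0·1 + 0·-2 + 6·1 + -6·-1 + -4·1 + 7·1.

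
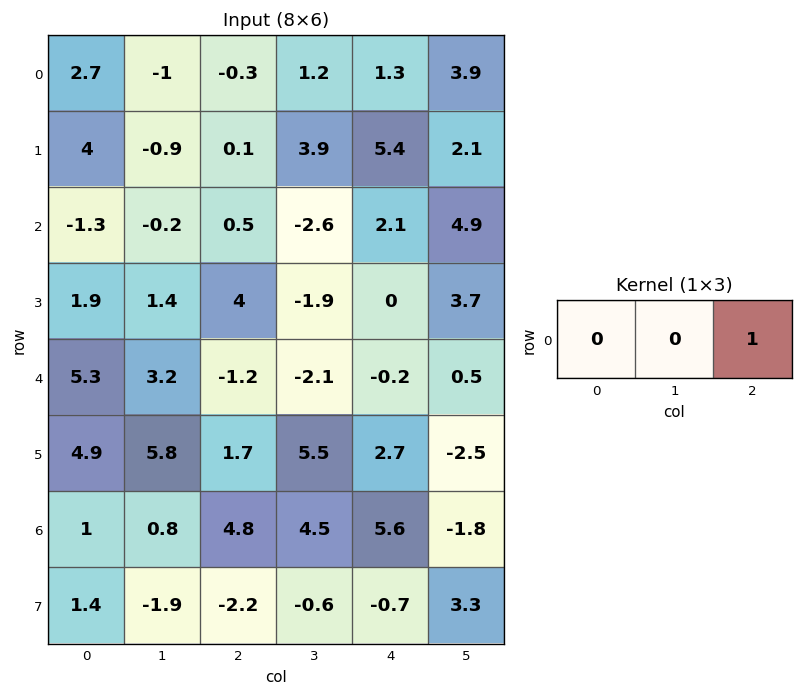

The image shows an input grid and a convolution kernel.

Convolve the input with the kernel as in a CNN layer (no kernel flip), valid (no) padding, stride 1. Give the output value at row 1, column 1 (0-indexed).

3.9

The receptive field on the input at this output position is [-0.9 0.1 3.9]. Elementwise product with the kernel and sum: 3.9·1.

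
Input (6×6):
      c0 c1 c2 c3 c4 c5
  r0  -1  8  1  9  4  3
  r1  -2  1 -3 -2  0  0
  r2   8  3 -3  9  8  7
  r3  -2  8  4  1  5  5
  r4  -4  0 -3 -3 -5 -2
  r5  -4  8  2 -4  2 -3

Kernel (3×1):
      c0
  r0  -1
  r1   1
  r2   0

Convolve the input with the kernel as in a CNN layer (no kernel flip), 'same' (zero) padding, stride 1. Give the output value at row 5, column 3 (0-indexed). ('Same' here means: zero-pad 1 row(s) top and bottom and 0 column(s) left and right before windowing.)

The receptive field on the zero-padded input at this output position is [-3 / -4 / 0]. Elementwise product with the kernel and sum: -3·-1 + -4·1.

-1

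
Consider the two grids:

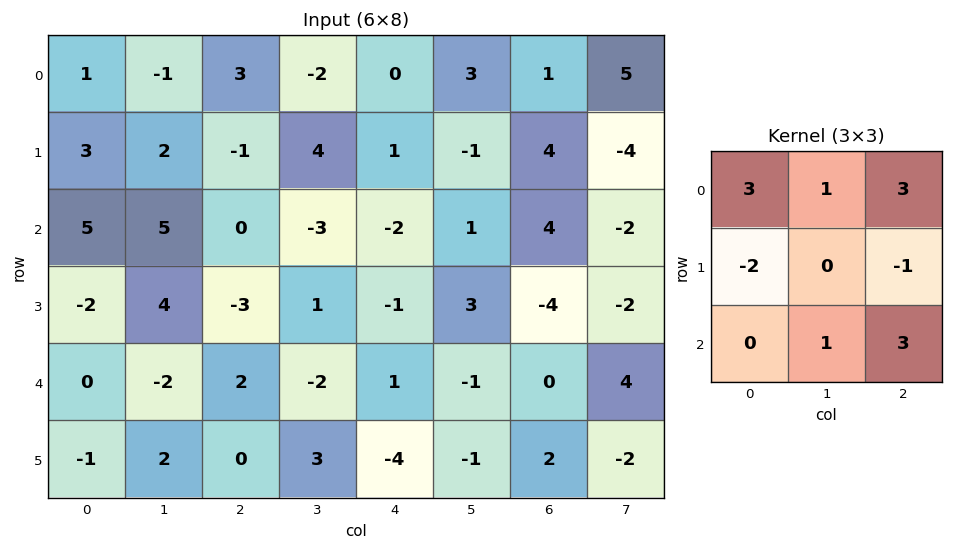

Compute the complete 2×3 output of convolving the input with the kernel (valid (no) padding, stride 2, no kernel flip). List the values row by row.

11 -1 13
31 -1 12

Output[0,0]: The receptive field on the input at this output position is [1 -1 3 / 3 2 -1 / 5 5 0]. Elementwise product with the kernel and sum: 1·3 + -1·1 + 3·3 + 3·-2 + -1·-1 + 5·1 + 0·3.
Output[0,1]: The receptive field on the input at this output position is [3 -2 0 / -1 4 1 / 0 -3 -2]. Elementwise product with the kernel and sum: 3·3 + -2·1 + 0·3 + -1·-2 + 1·-1 + -3·1 + -2·3.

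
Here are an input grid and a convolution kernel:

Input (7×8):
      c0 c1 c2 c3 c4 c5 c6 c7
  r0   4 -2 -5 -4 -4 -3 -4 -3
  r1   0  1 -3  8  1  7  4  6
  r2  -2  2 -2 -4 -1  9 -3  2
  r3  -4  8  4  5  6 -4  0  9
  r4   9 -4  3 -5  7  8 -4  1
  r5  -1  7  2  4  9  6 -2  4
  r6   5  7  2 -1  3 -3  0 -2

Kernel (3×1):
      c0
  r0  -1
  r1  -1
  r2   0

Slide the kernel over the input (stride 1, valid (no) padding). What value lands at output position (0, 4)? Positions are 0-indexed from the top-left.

The receptive field on the input at this output position is [-4 / 1 / -1]. Elementwise product with the kernel and sum: -4·-1 + 1·-1.

3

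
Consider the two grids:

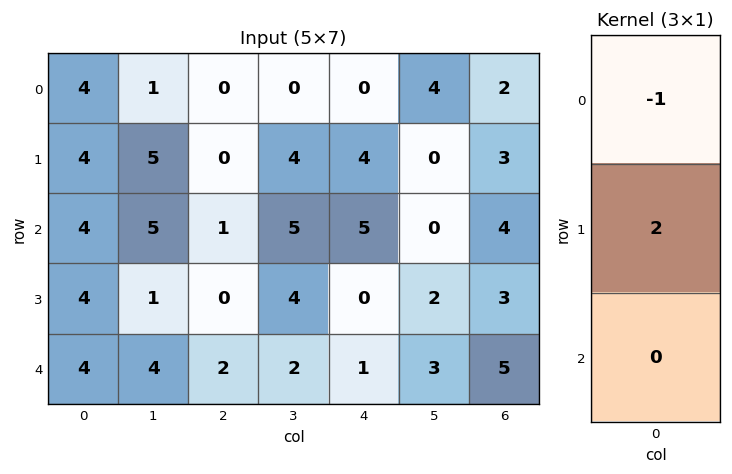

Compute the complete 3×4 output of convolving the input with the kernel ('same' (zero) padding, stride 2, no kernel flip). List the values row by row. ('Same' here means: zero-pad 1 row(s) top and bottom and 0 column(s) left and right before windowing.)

8 0 0 4
4 2 6 5
4 4 2 7

Output[0,0]: The receptive field on the zero-padded input at this output position is [0 / 4 / 4]. Elementwise product with the kernel and sum: 0·-1 + 4·2.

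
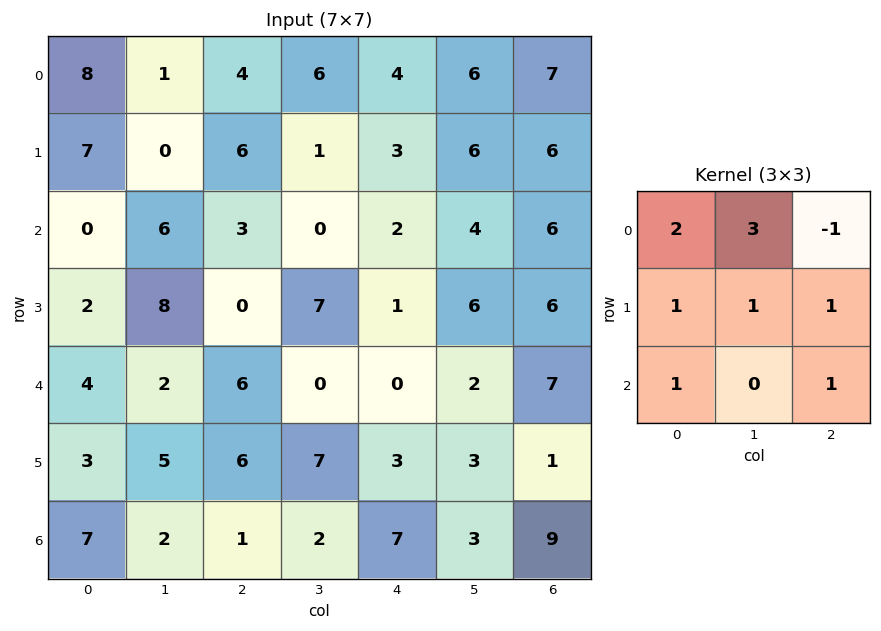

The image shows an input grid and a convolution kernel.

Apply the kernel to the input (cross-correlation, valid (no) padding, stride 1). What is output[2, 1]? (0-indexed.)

The receptive field on the input at this output position is [6 3 0 / 8 0 7 / 2 6 0]. Elementwise product with the kernel and sum: 6·2 + 3·3 + 0·-1 + 8·1 + 0·1 + 7·1 + 2·1 + 0·1.

38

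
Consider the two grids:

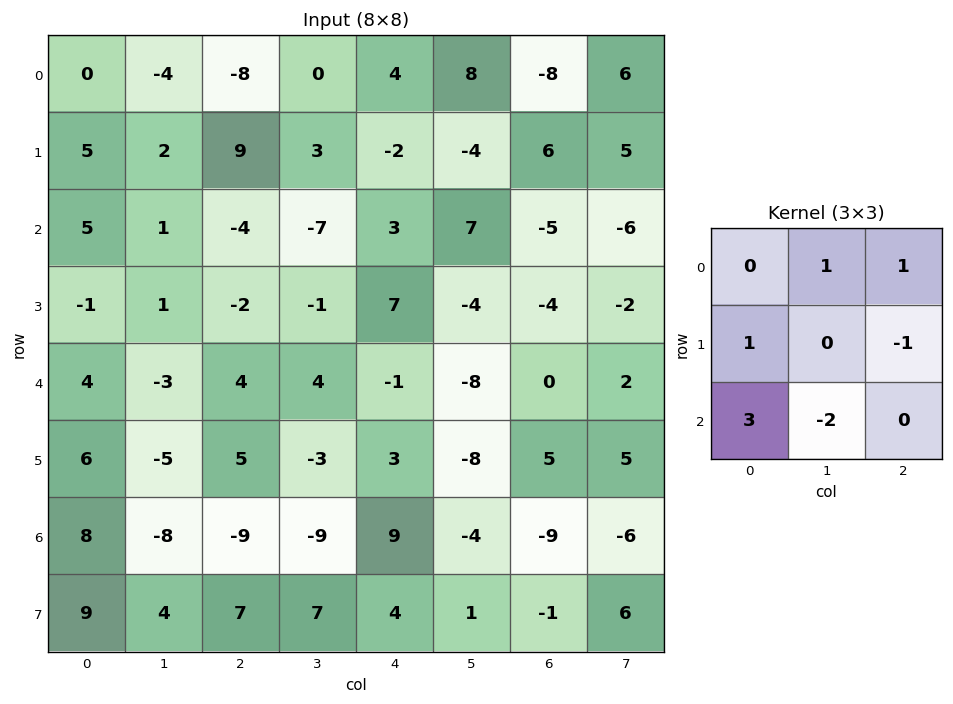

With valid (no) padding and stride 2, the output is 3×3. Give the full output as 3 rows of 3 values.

-3 17 -13
16 -9 26
42 -4 25

Output[0,0]: The receptive field on the input at this output position is [0 -4 -8 / 5 2 9 / 5 1 -4]. Elementwise product with the kernel and sum: -4·1 + -8·1 + 5·1 + 9·-1 + 5·3 + 1·-2.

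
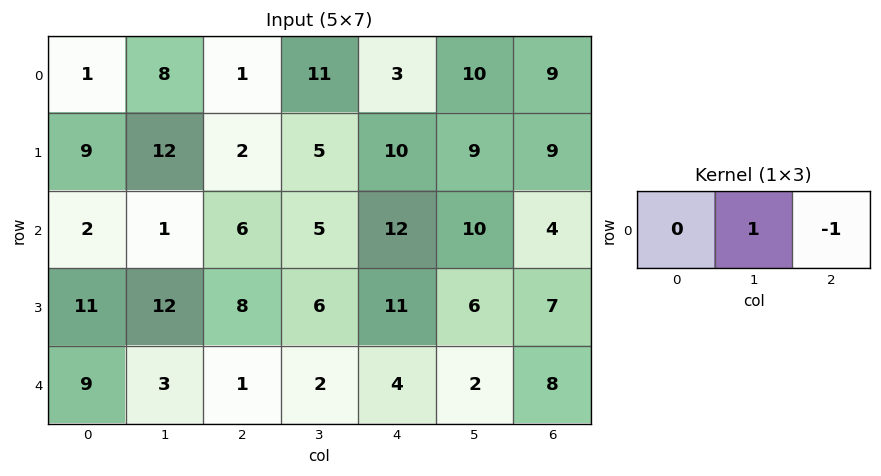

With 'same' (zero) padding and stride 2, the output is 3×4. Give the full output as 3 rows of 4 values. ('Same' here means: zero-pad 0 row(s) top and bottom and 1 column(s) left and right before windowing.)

-7 -10 -7 9
1 1 2 4
6 -1 2 8

Output[0,0]: The receptive field on the zero-padded input at this output position is [0 1 8]. Elementwise product with the kernel and sum: 1·1 + 8·-1.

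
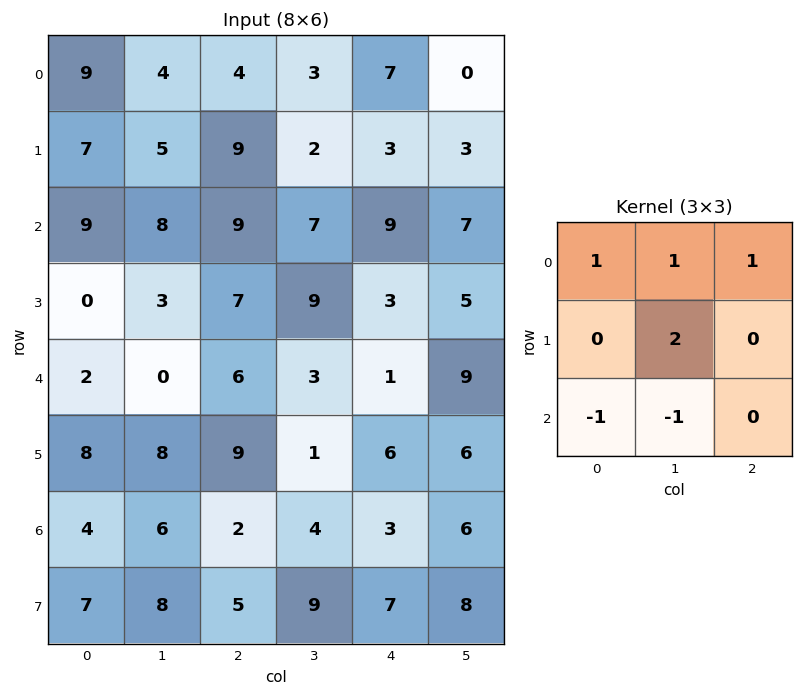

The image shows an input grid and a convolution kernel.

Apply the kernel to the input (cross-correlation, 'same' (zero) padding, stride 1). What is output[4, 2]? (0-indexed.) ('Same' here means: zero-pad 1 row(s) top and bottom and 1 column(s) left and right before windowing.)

14

The receptive field on the zero-padded input at this output position is [3 7 9 / 0 6 3 / 8 9 1]. Elementwise product with the kernel and sum: 3·1 + 7·1 + 9·1 + 6·2 + 8·-1 + 9·-1.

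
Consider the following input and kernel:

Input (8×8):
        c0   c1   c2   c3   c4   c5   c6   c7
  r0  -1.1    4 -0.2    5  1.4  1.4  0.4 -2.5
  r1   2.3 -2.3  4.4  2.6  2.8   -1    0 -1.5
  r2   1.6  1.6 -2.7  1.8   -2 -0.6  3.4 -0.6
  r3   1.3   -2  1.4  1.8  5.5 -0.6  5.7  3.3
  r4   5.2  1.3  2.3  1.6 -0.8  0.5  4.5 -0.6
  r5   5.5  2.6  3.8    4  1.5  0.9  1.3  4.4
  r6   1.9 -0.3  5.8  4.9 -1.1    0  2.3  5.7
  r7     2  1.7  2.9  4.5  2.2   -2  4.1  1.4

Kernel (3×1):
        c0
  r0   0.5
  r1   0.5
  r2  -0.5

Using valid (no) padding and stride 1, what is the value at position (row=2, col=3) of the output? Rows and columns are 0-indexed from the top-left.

The receptive field on the input at this output position is [1.8 / 1.8 / 1.6]. Elementwise product with the kernel and sum: 1.8·0.5 + 1.8·0.5 + 1.6·-0.5.

1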